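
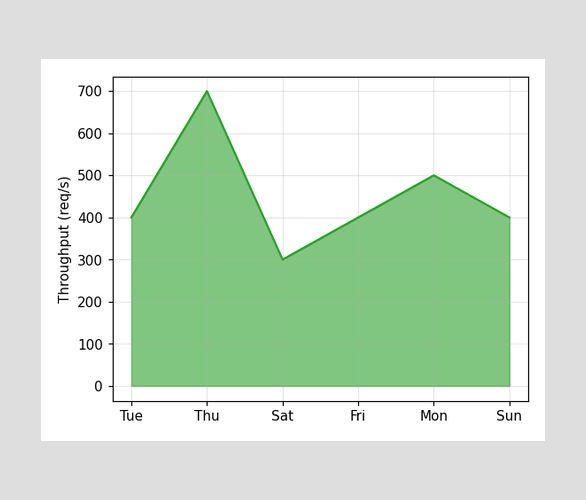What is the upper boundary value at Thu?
At Thu the upper boundary is at 700req/s.

700req/s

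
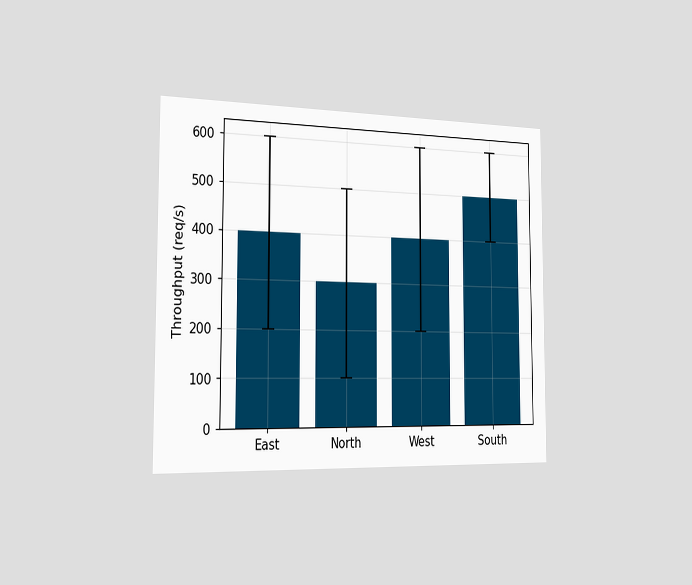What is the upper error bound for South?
The chart is viewed slightly from the left. The South bar's upper whisker reaches 600req/s.

600req/s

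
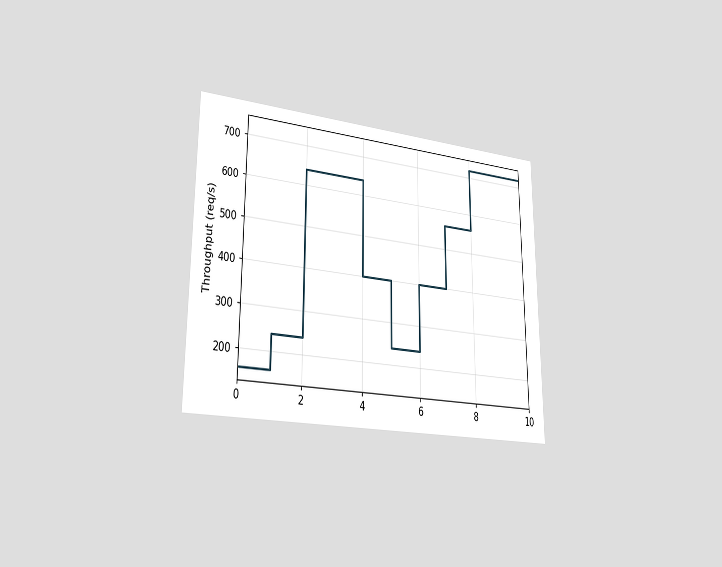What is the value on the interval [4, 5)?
The chart is viewed slightly from the left. On [4, 5) the step sits at 400req/s.

400req/s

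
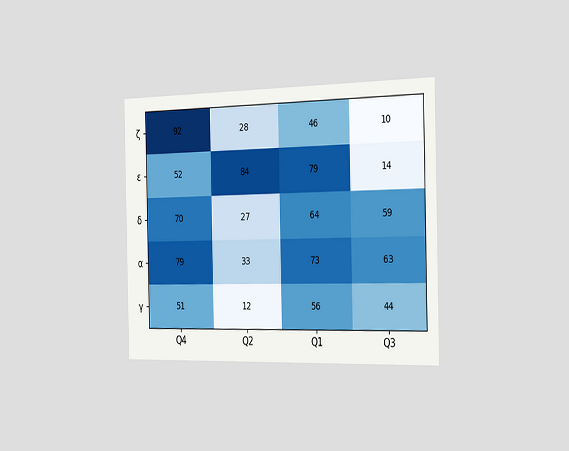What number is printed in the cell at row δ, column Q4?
The chart is viewed slightly from the right. The (δ, Q4) cell reads 70.

70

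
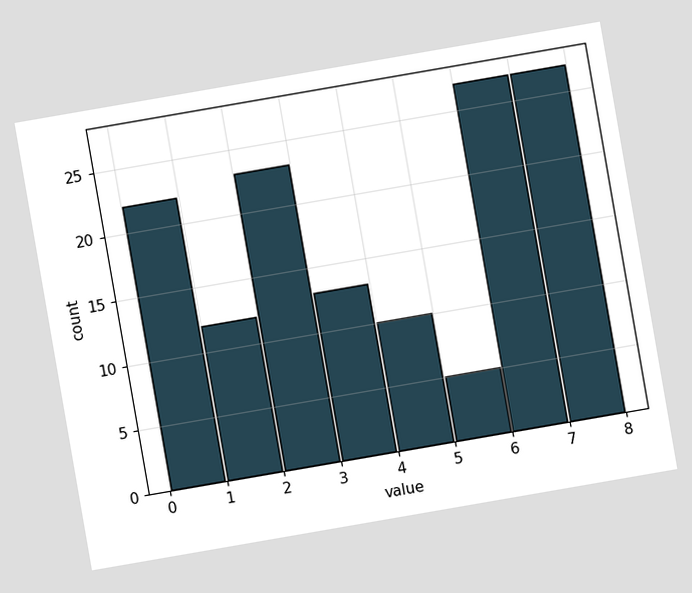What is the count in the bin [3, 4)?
The chart is tilted about 10° counter-clockwise. The [3, 4) bin has height 13.

13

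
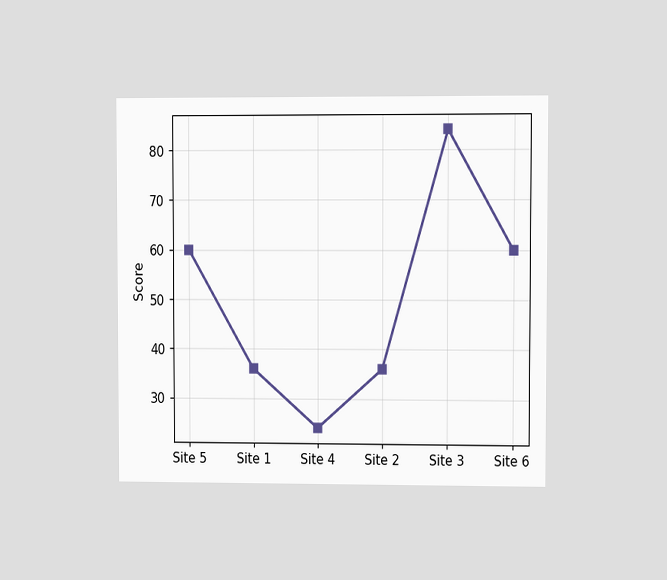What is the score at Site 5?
60

The chart is viewed at a slight angle. At Site 5, the line is at 60.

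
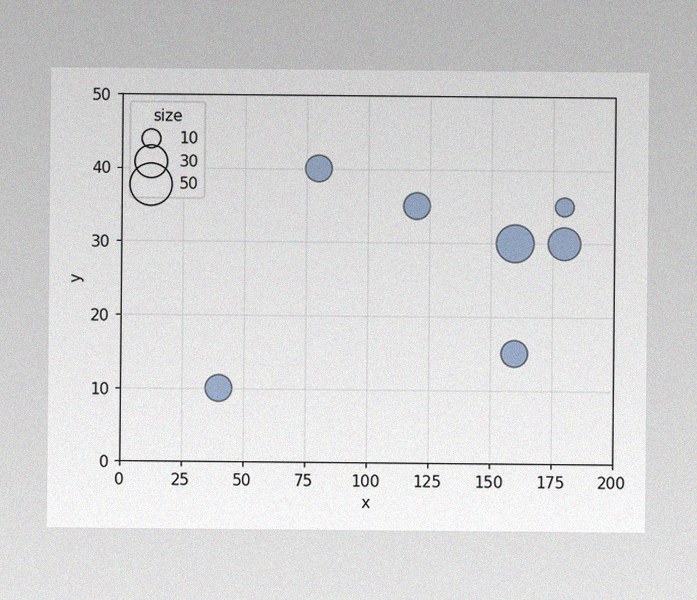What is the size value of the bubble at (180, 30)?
30

The image has some photo noise and uneven lighting. Matching the bubble at (180, 30) against the size legend gives 30.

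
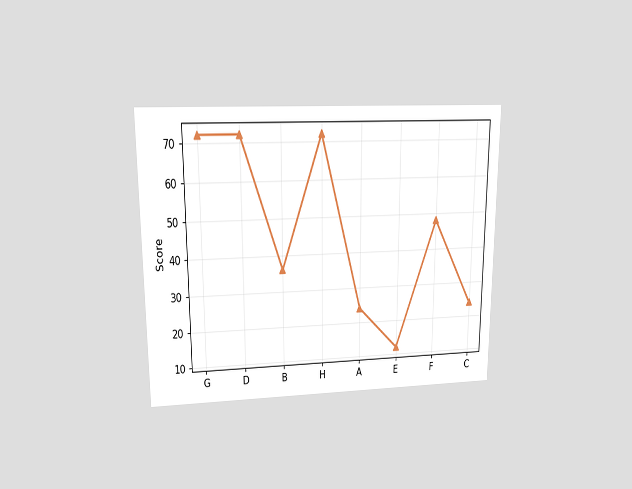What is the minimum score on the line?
The chart is viewed at a slight angle. The lowest point is at E, and reading across to the y-axis gives 12.

12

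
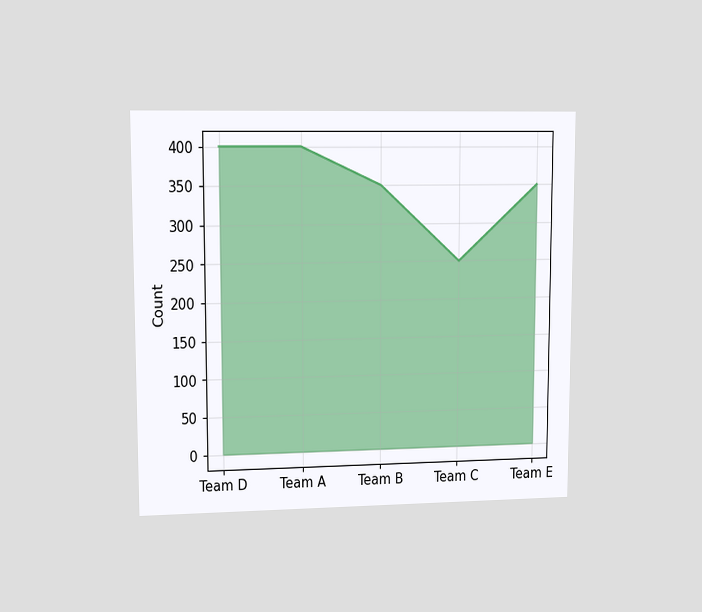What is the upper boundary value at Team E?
350

The chart is viewed at a slight angle. At Team E the upper boundary is at 350.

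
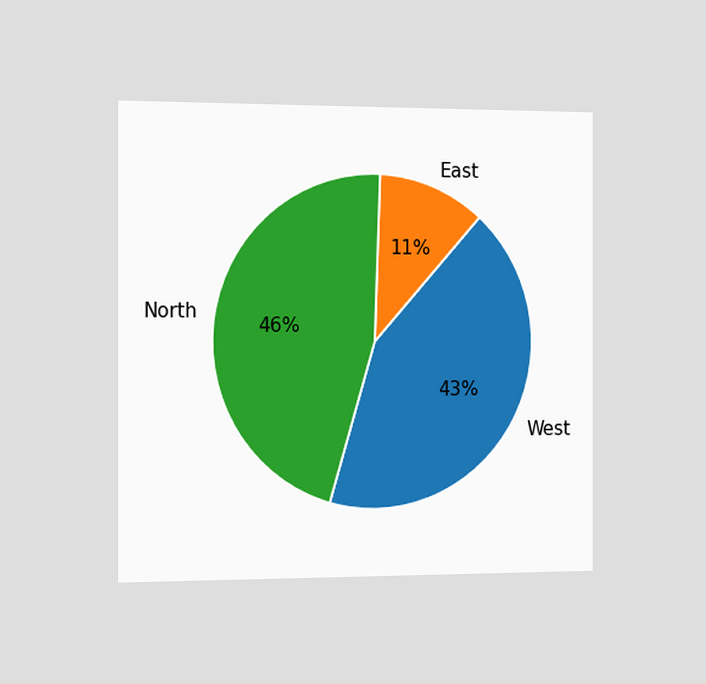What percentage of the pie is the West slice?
43%

The chart is viewed slightly from the left. The West slice takes up 43% of the pie.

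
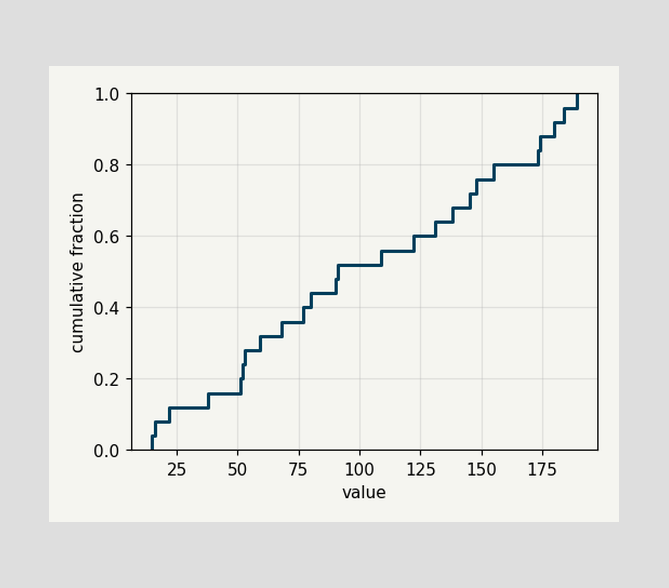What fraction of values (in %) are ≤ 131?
64%

At x=131 the ECDF step is at 64%.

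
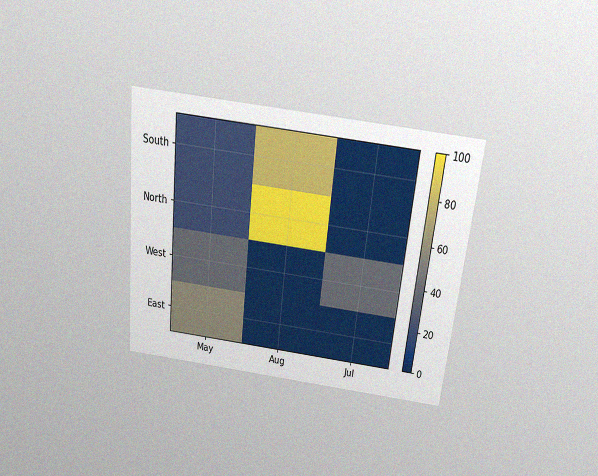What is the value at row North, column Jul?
The chart is tilted about 6° clockwise and viewed slightly from above, with some photo noise. Matching cell (North, Jul) against the colorbar gives 0.

0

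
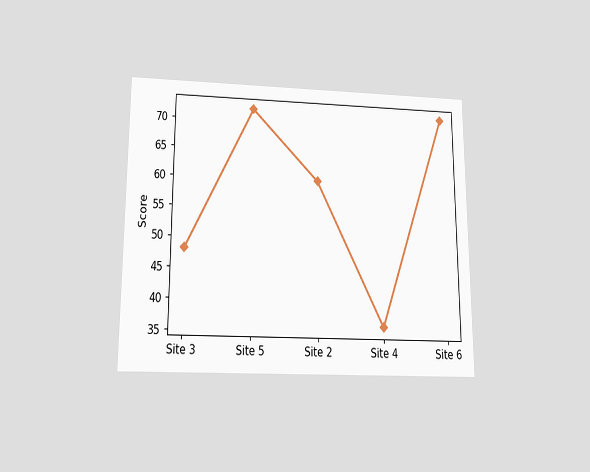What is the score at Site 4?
The chart is viewed slightly from below. At Site 4, the line is at 36.

36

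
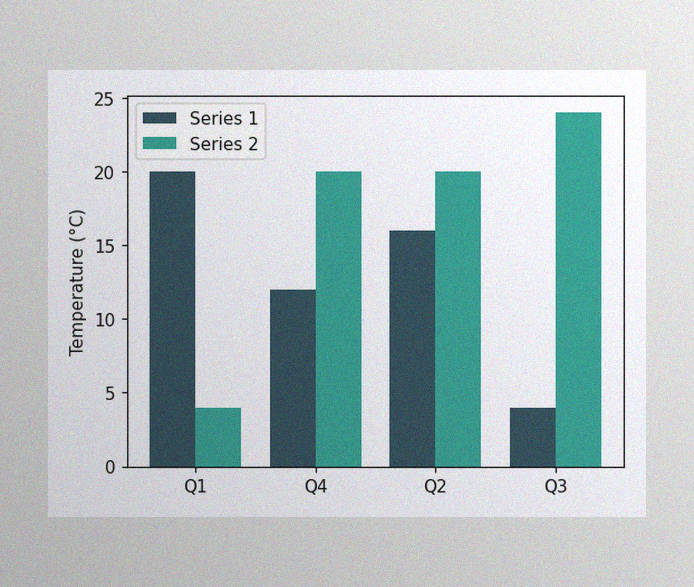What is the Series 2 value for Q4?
20°C

The image has some photo noise and uneven lighting. The Series 2 bar at Q4 reaches 20°C on the y-axis.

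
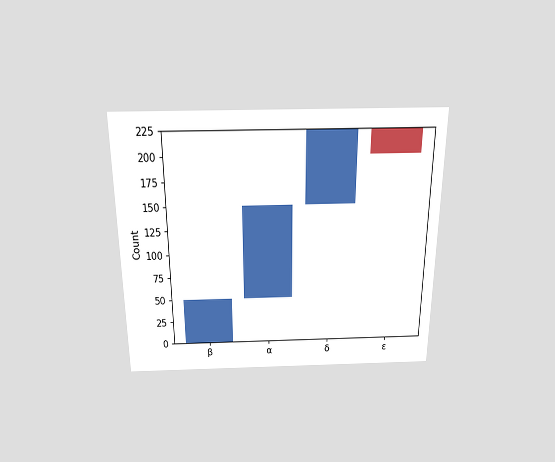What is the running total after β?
50

The chart is viewed slightly from above. After β the running total reaches 50.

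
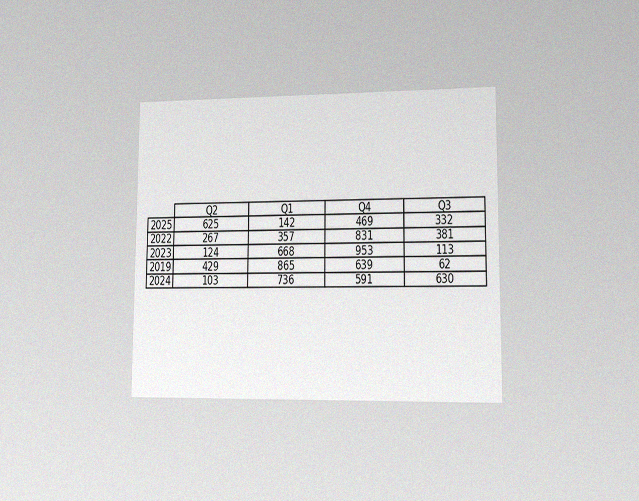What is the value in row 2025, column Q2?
The chart is viewed at a slight angle, with some photo noise. The (2025, Q2) cell reads 625.

625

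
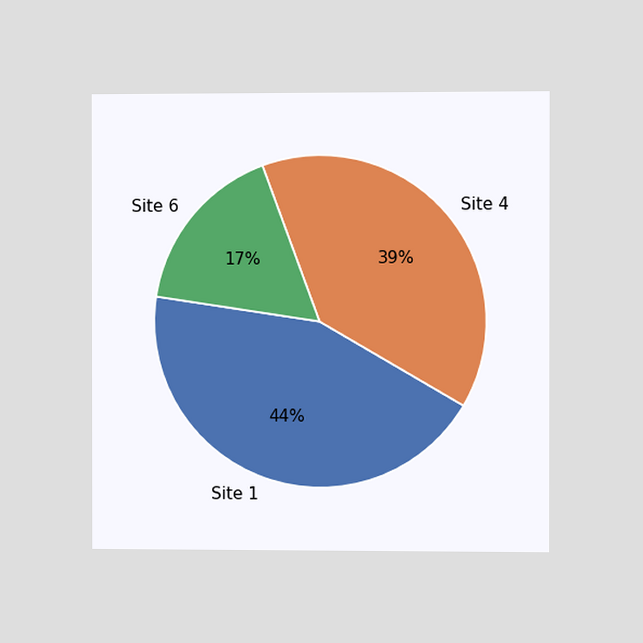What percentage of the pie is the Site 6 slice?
The chart is viewed slightly from the right. The Site 6 slice takes up 17% of the pie.

17%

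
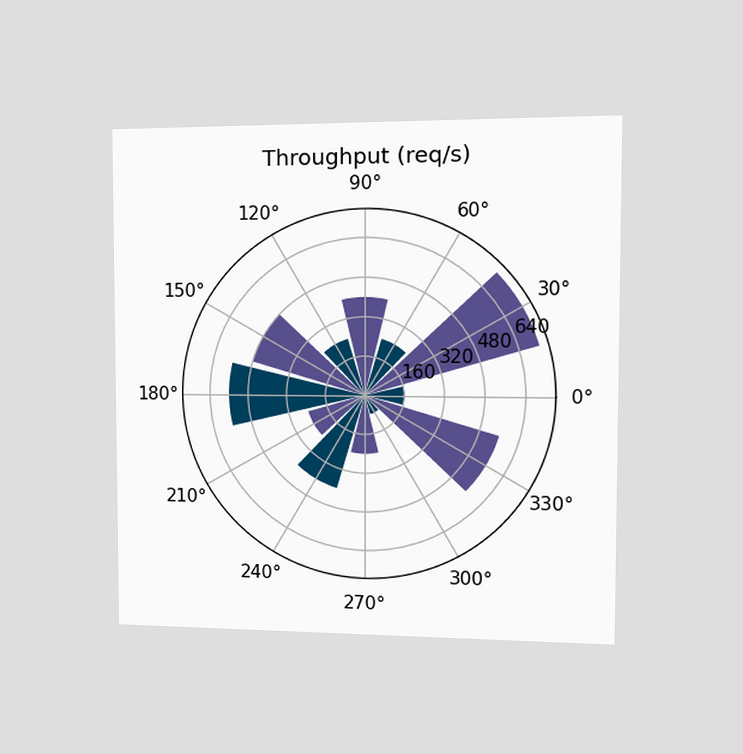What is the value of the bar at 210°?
240req/s

The chart is viewed slightly from the right. The bar at 210° reaches 240req/s on the radial axis.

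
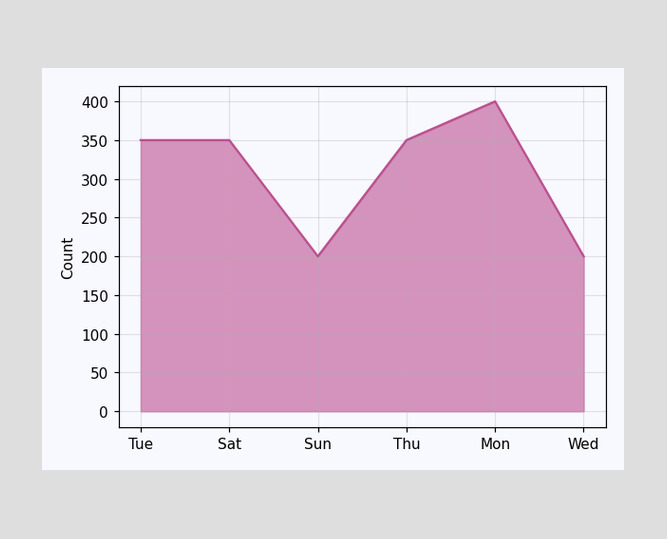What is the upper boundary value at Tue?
At Tue the upper boundary is at 350.

350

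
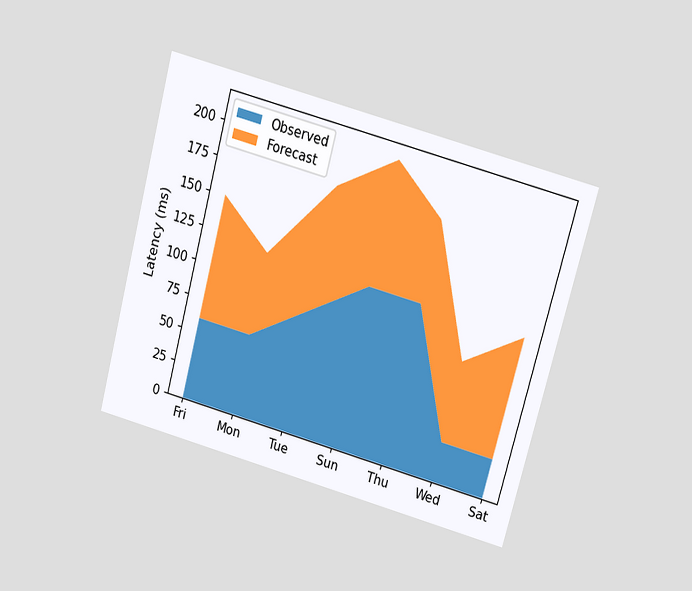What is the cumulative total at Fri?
150ms

The chart is tilted about 15° clockwise and viewed slightly from above. The stacked total at Fri reaches 150ms.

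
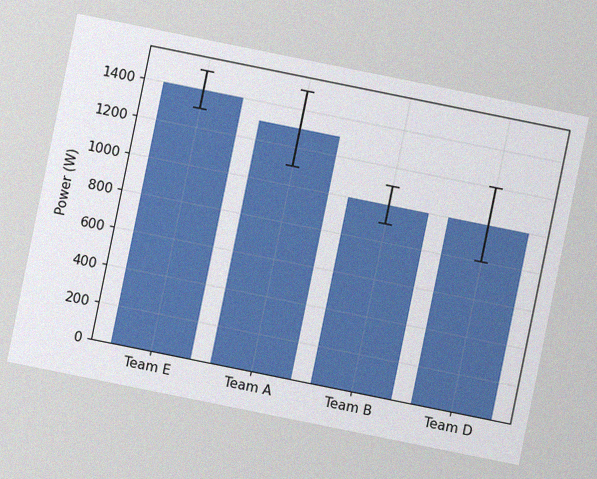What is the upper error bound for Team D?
1200W

The chart is tilted about 11° clockwise, with some photo noise. The Team D bar's upper whisker reaches 1200W.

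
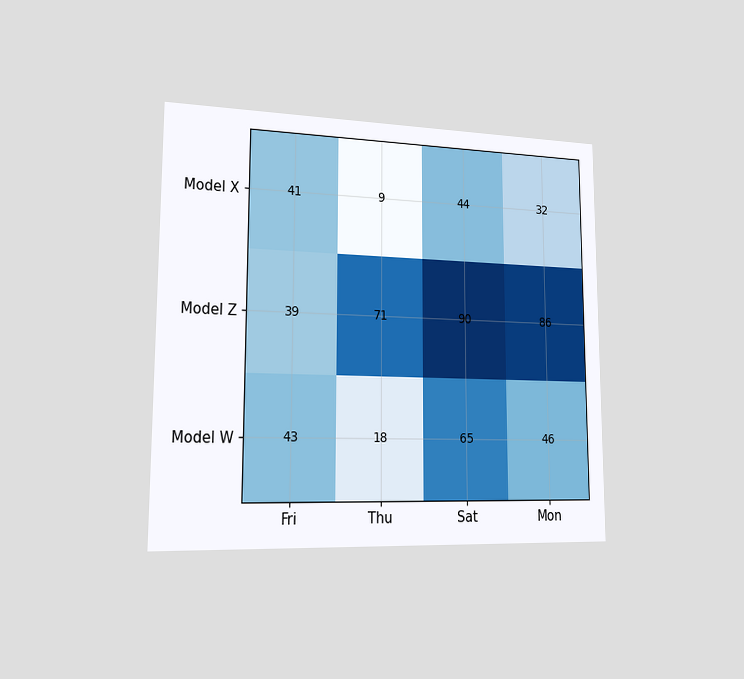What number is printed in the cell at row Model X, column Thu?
The chart is viewed slightly from the left. The (Model X, Thu) cell reads 9.

9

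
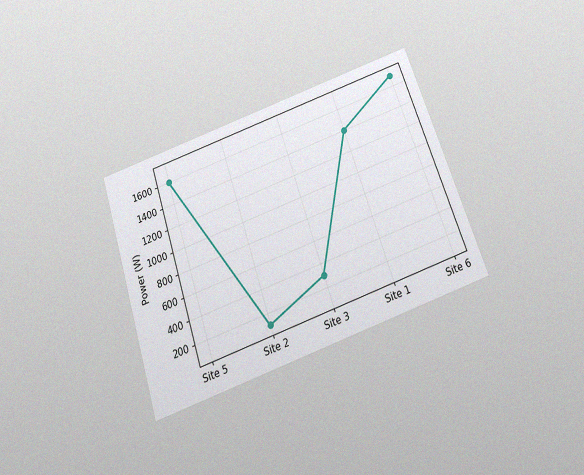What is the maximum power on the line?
The chart is tilted about 19° counter-clockwise and viewed slightly from below, with some photo noise. The highest point is at Site 6, and reading across to the y-axis gives 1700W.

1700W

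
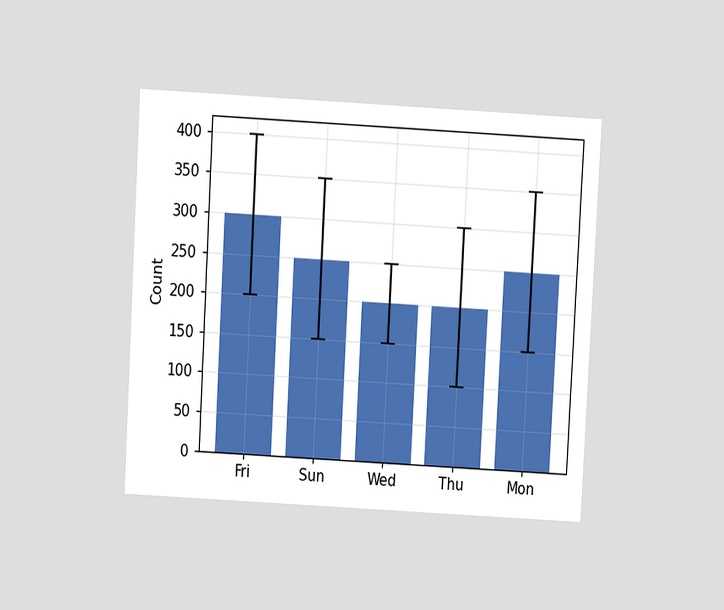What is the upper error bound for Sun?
The chart is tilted about 3° clockwise and viewed at a slight angle. The Sun bar's upper whisker reaches 350.

350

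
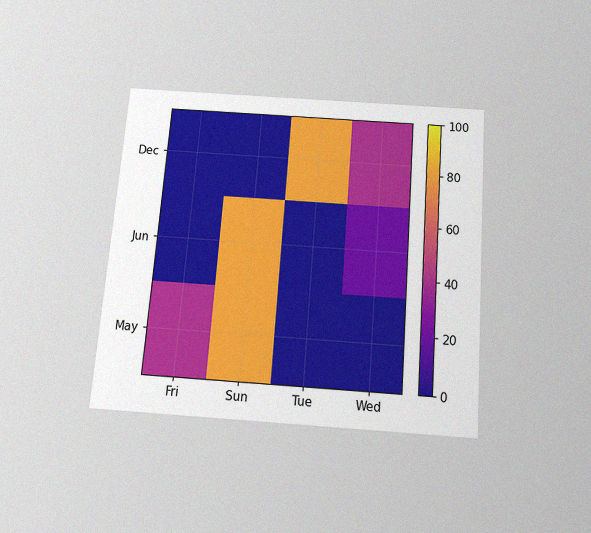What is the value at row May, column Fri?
The chart is tilted about 4° clockwise and viewed slightly from below, with some photo noise. Matching cell (May, Fri) against the colorbar gives 40.

40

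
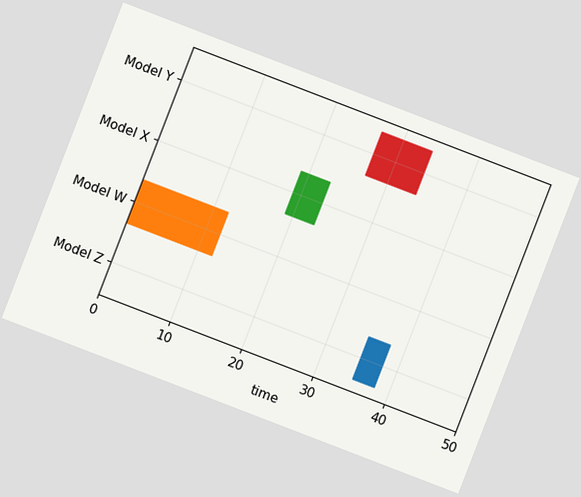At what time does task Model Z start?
35

The chart is tilted about 21° clockwise. The Model Z bar begins at t=35.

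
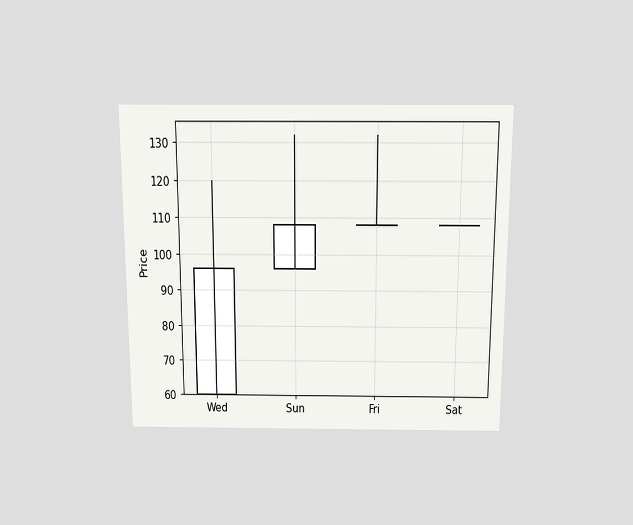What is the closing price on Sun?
The chart is viewed slightly from above. The Sun candle closes at 108.

108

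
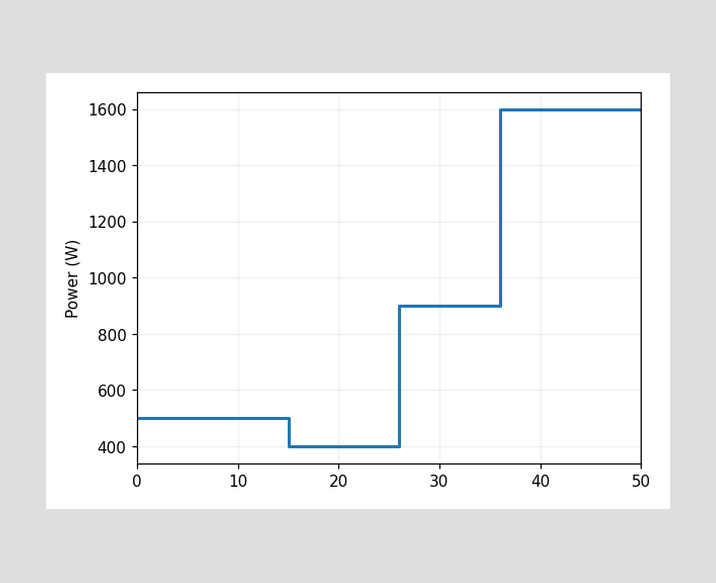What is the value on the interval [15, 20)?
On [15, 20) the step sits at 400W.

400W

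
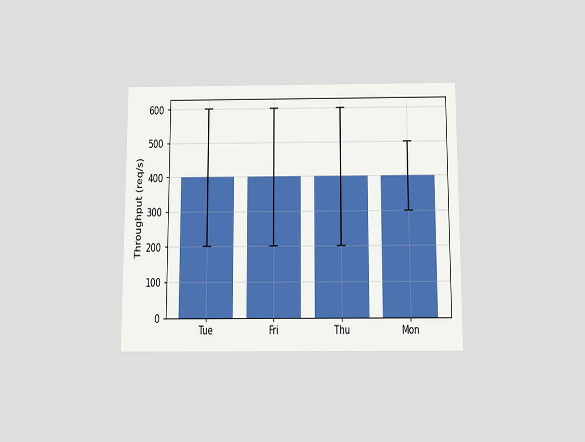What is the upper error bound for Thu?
600req/s

The chart is viewed slightly from below. The Thu bar's upper whisker reaches 600req/s.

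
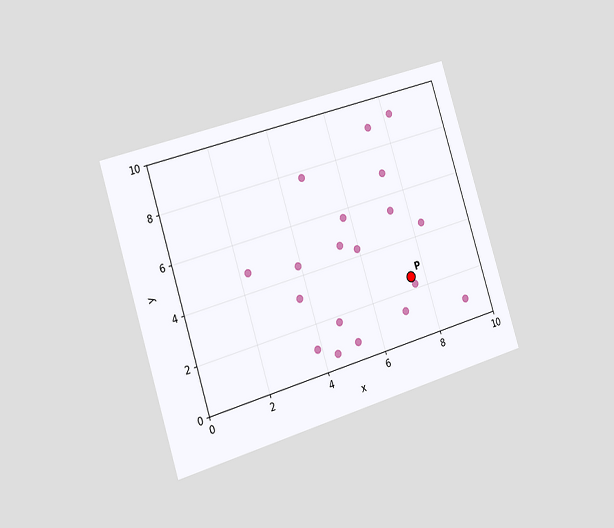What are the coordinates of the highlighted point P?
(7.5, 2.5)

The chart is tilted about 17° counter-clockwise and viewed slightly from the left. Following the gridlines from P to each axis, P sits at (7.5, 2.5).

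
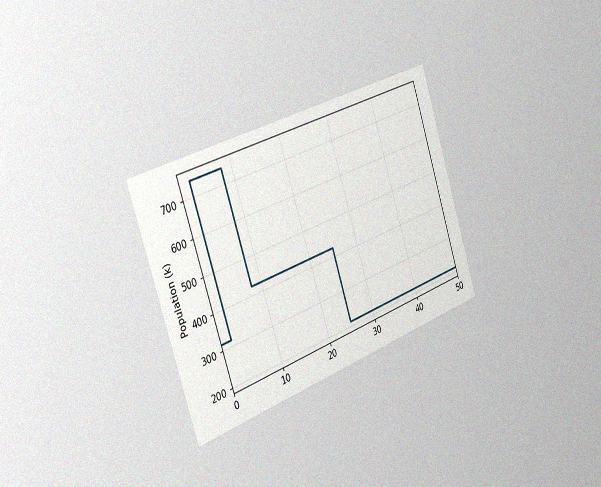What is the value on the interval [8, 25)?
424k

The chart is tilted about 19° counter-clockwise and viewed slightly from the left, with some photo noise. On [8, 25) the step sits at 424k.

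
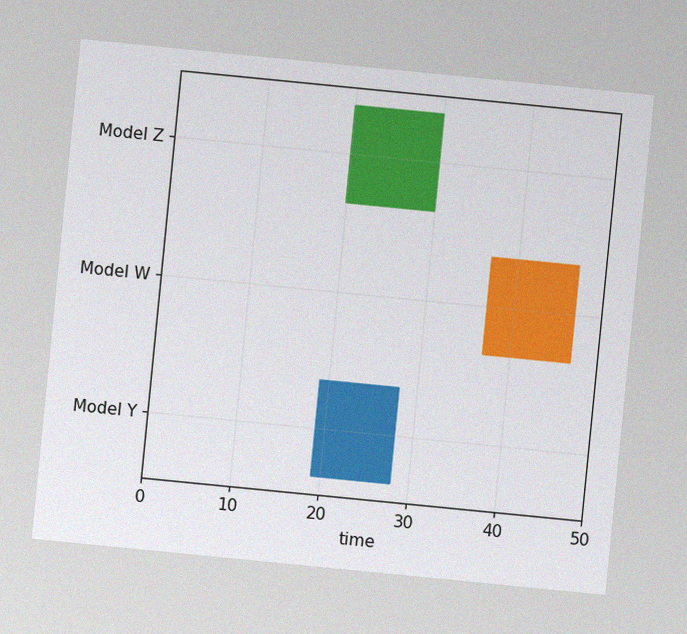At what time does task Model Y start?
The chart is tilted about 6° clockwise, with some photo noise. The Model Y bar begins at t=19.

19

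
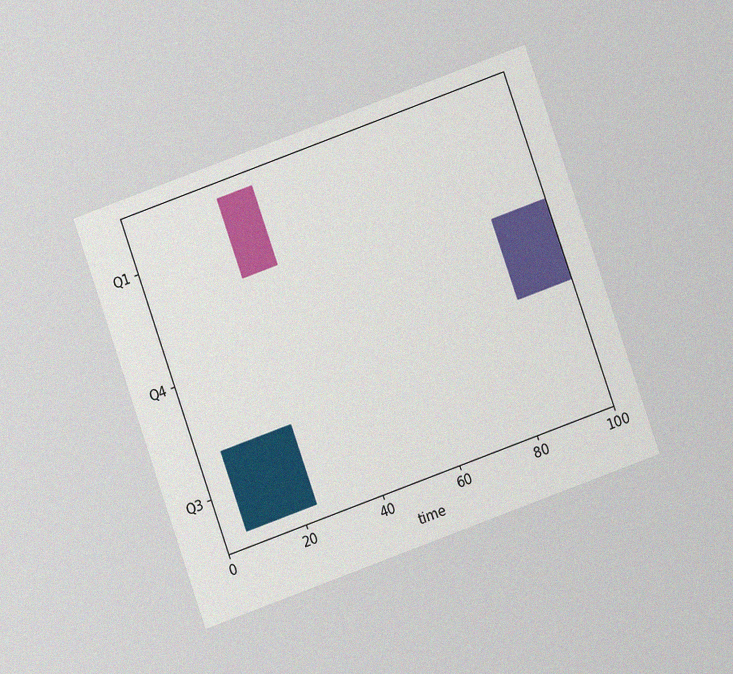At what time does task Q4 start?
The chart is tilted about 20° counter-clockwise and viewed at a slight angle, with some photo noise. The Q4 bar begins at t=86.

86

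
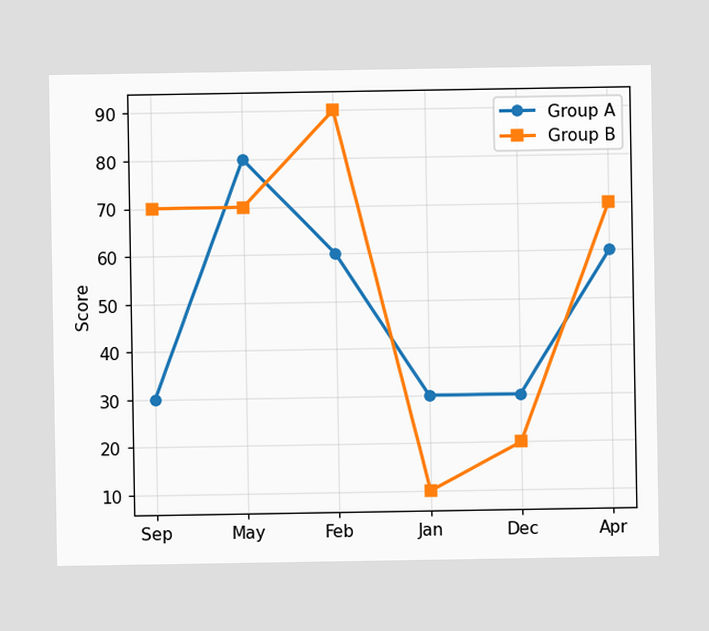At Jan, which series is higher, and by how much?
Group A, by 20

At Jan, Group A sits above the other line by 20.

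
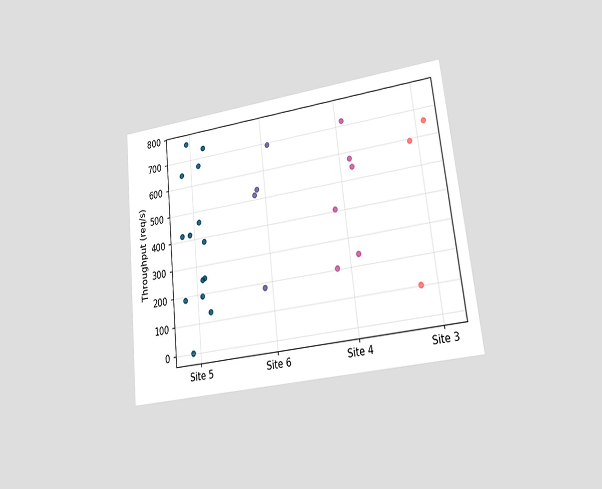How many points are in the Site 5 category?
The chart is tilted about 6° counter-clockwise and viewed at a slight angle. Counting the markers in the Site 5 column gives 14.

14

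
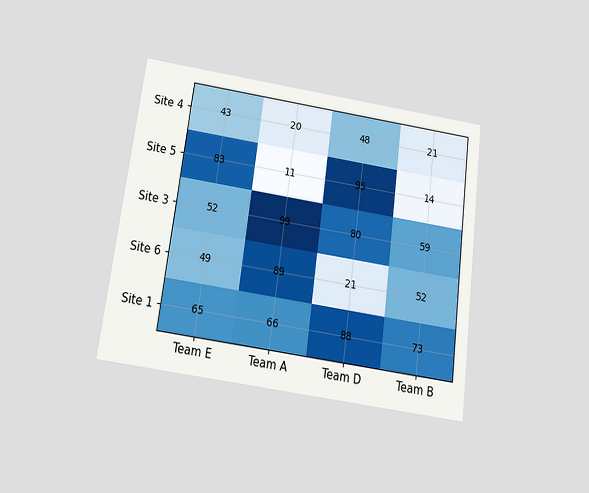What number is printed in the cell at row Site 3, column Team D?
80

The chart is tilted about 8° clockwise and viewed slightly from below. The (Site 3, Team D) cell reads 80.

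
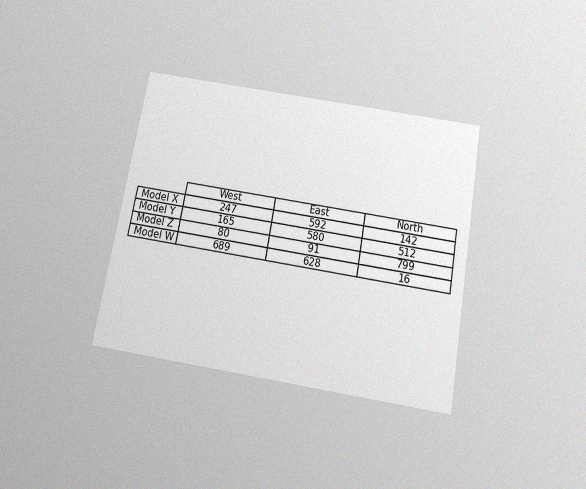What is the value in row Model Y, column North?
512

The chart is tilted about 10° clockwise and viewed slightly from below, with some photo noise. The (Model Y, North) cell reads 512.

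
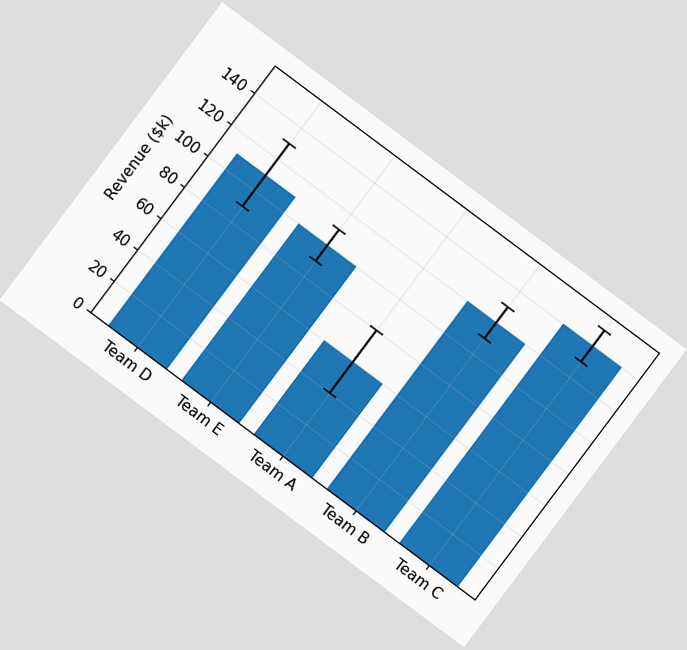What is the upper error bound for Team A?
The chart is tilted about 37° clockwise. The Team A bar's upper whisker reaches $80k.

$80k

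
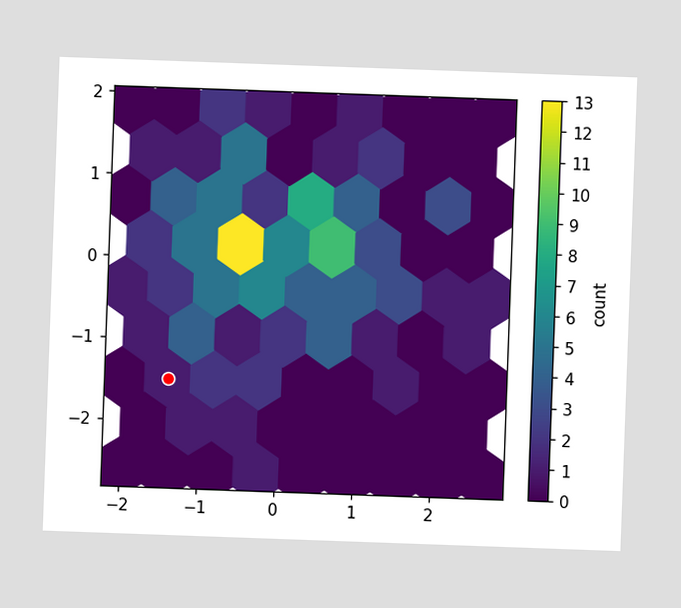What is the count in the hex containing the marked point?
The chart is tilted about 2° clockwise. The marked hex reads 1 on the colorbar.

1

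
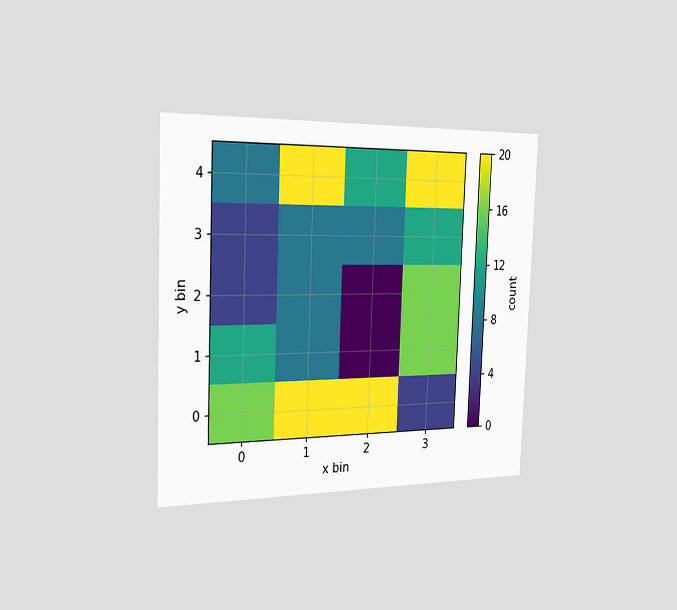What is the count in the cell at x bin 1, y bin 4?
The chart is tilted about 2° clockwise and viewed slightly from the left. Matching the cell (1, 4) against the colorbar gives 20.

20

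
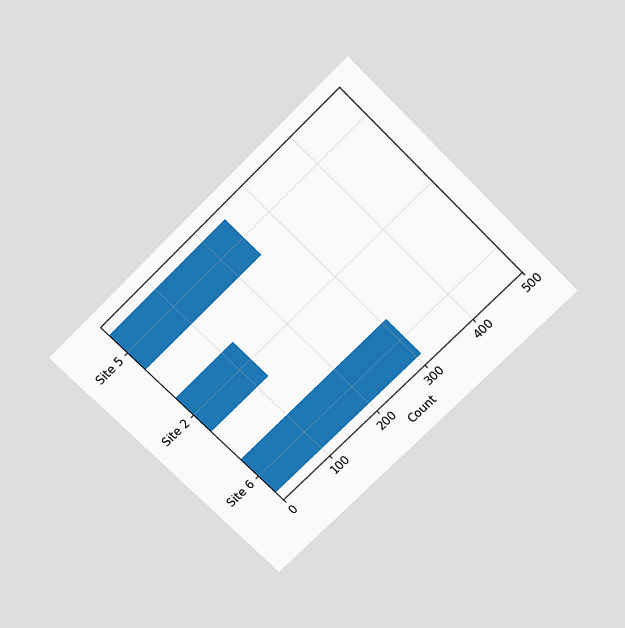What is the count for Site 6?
The chart is tilted about 45° counter-clockwise and viewed slightly from above. Reading along the chart's x-axis, the Site 6 bar reaches 310.

310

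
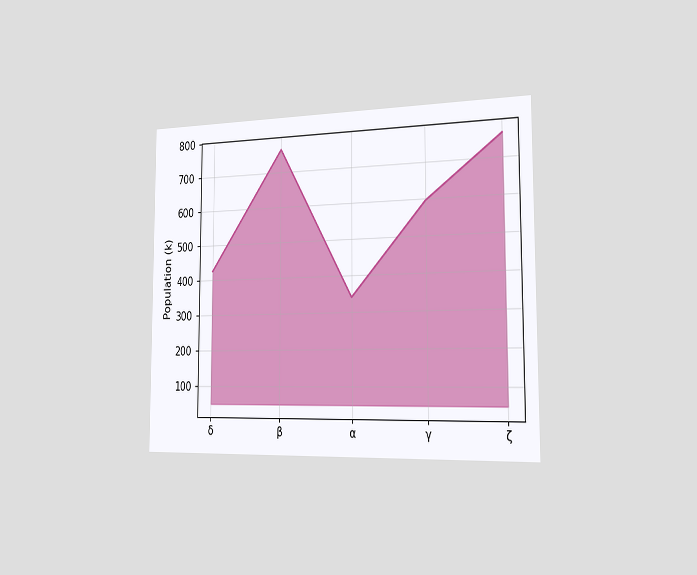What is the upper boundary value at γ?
The chart is viewed slightly from the right. At γ the upper boundary is at 595k.

595k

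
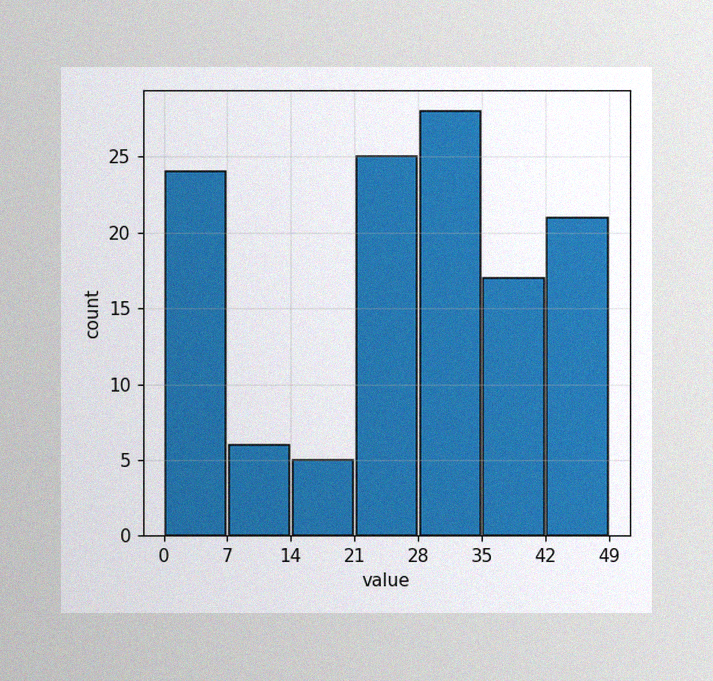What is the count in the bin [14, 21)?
The image has some photo noise and uneven lighting. The [14, 21) bin has height 5.

5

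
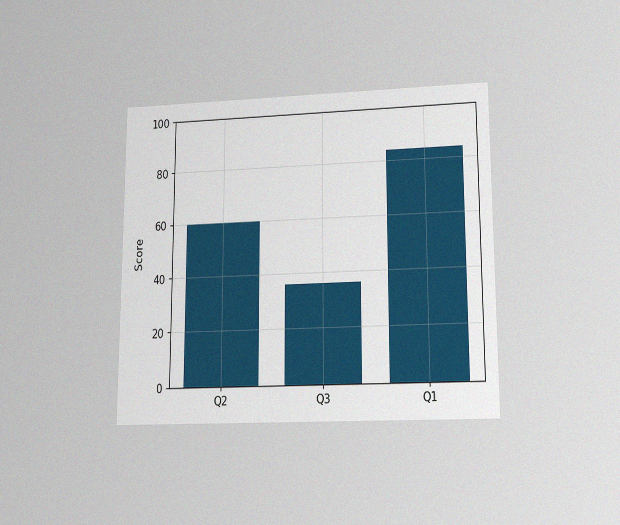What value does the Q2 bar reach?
60

The chart is viewed at a slight angle, with some photo noise. Reading along the chart's y-axis, the Q2 bar reaches 60.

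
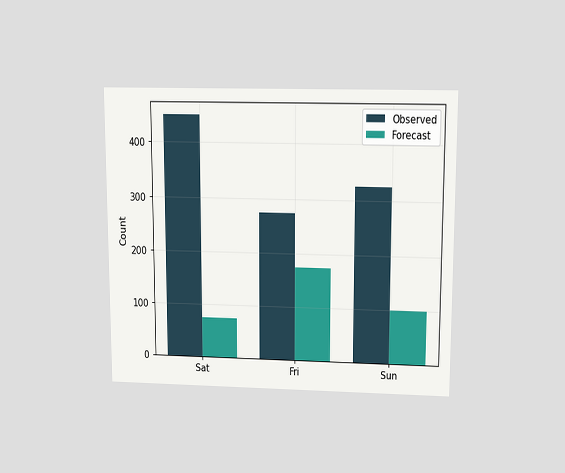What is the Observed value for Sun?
The chart is viewed slightly from above. The Observed bar at Sun reaches 325 on the y-axis.

325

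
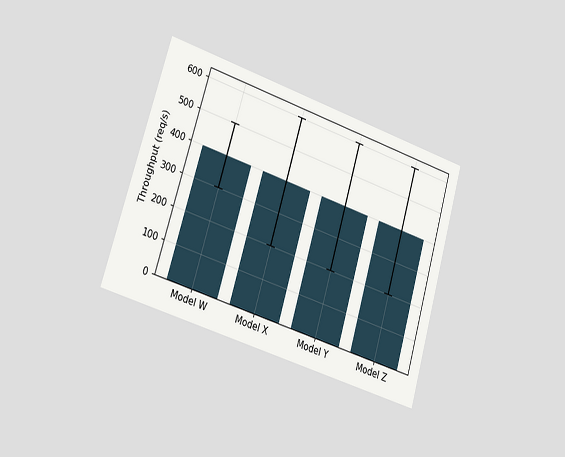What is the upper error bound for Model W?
500req/s

The chart is tilted about 17° clockwise and viewed slightly from the left. The Model W bar's upper whisker reaches 500req/s.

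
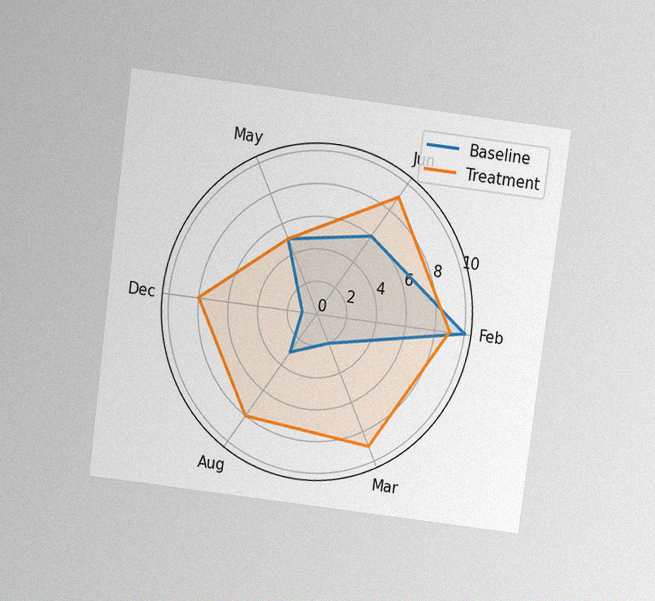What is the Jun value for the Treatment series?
The chart is tilted about 7° clockwise and viewed slightly from above, with some photo noise. On the Jun axis, Treatment reaches 9.

9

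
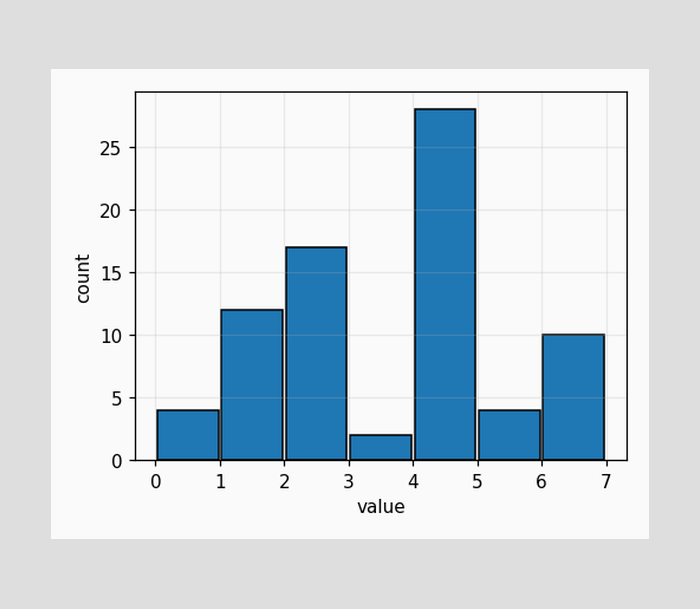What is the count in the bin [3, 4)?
The [3, 4) bin has height 2.

2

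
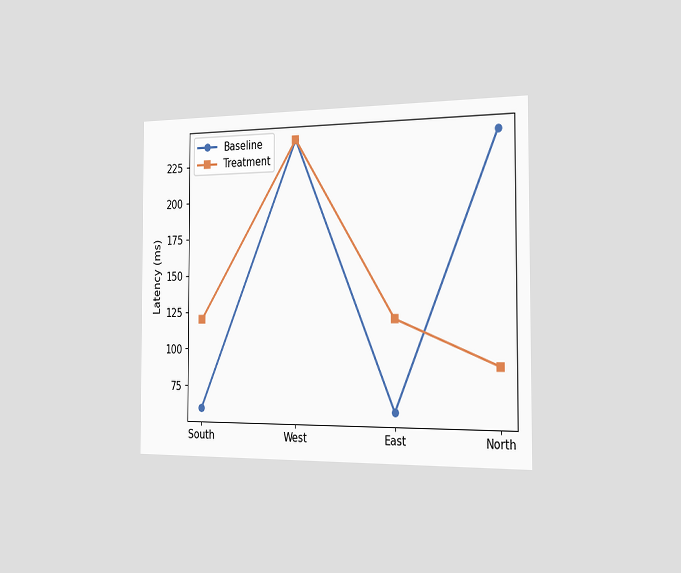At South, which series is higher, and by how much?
Treatment, by 60ms

The chart is viewed slightly from the right. At South, Treatment sits above the other line by 60ms.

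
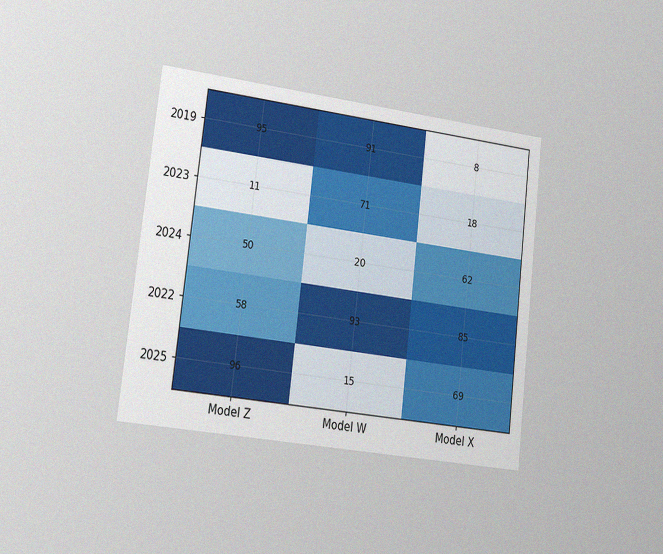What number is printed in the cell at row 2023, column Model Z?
11

The chart is tilted about 7° clockwise and viewed slightly from the left, with some photo noise. The (2023, Model Z) cell reads 11.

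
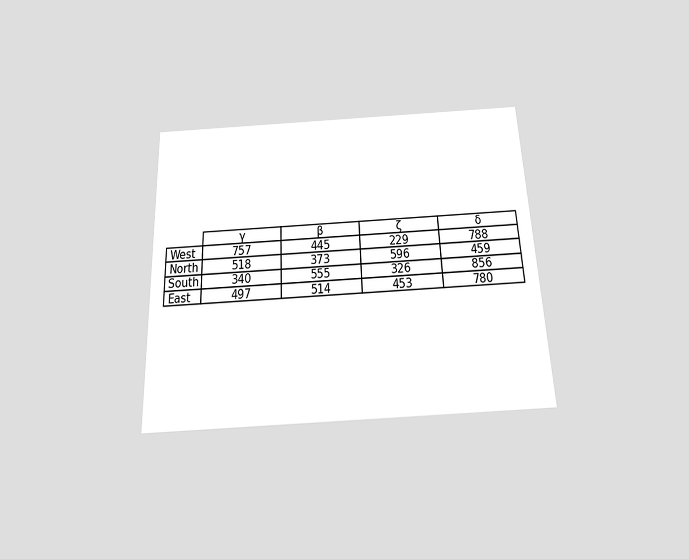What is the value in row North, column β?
The chart is tilted about 2° counter-clockwise and viewed slightly from below. The (North, β) cell reads 373.

373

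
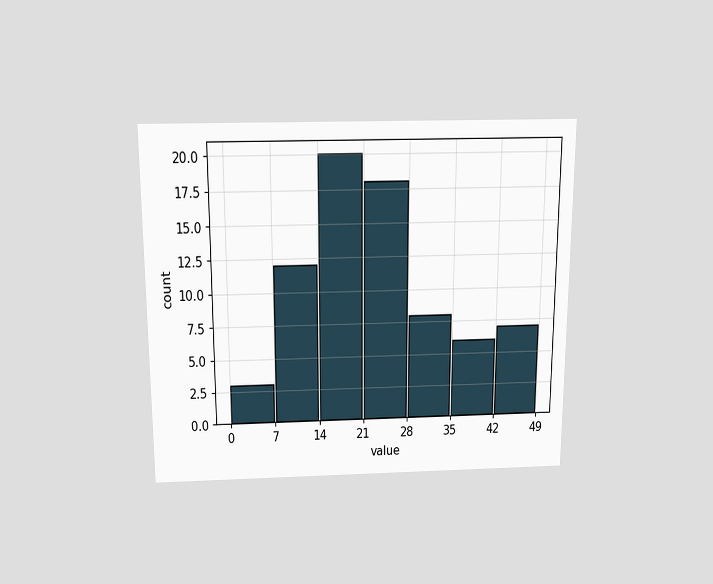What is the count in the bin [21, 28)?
The chart is viewed slightly from above. The [21, 28) bin has height 18.

18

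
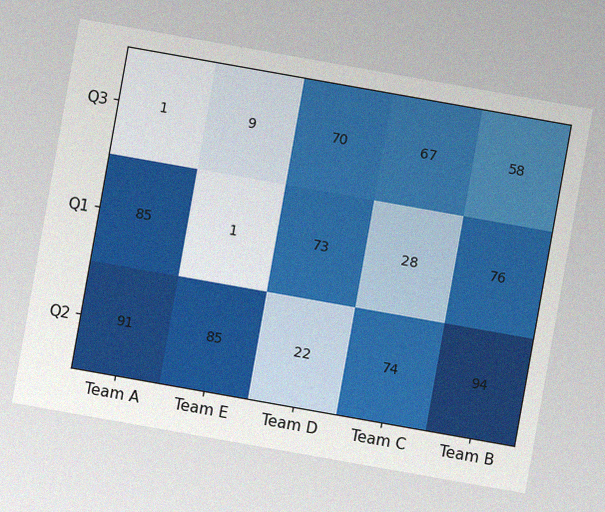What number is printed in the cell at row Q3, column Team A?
1

The chart is tilted about 10° clockwise, with some photo noise. The (Q3, Team A) cell reads 1.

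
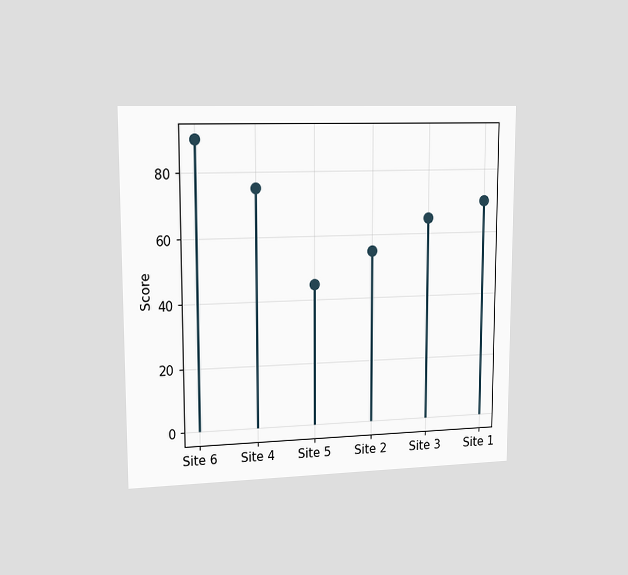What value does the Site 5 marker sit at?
The chart is viewed slightly from the left. The Site 5 marker sits at 45.

45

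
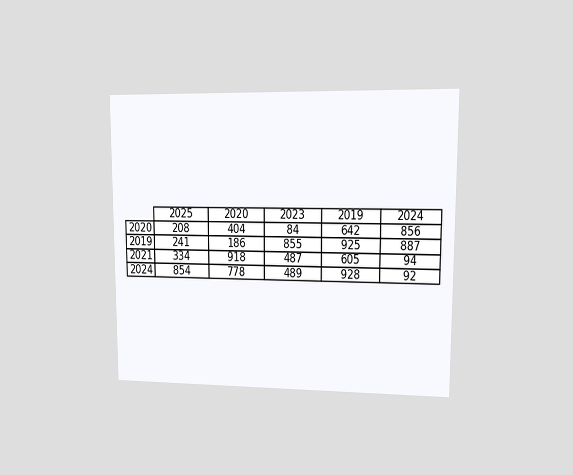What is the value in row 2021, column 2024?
94

The chart is viewed at a slight angle. The (2021, 2024) cell reads 94.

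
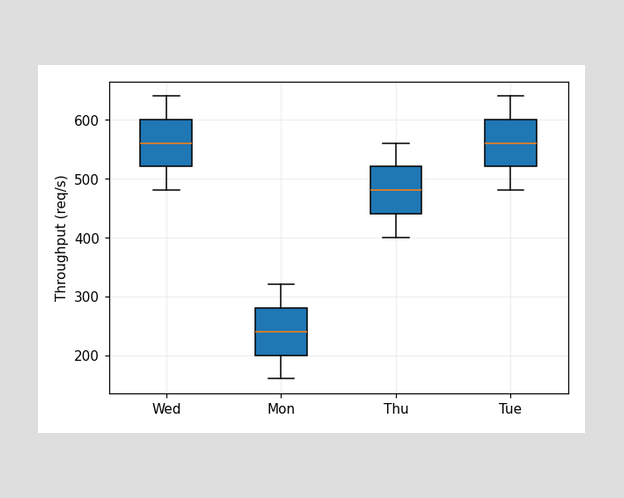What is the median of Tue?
The median line in the Tue box sits at 560req/s.

560req/s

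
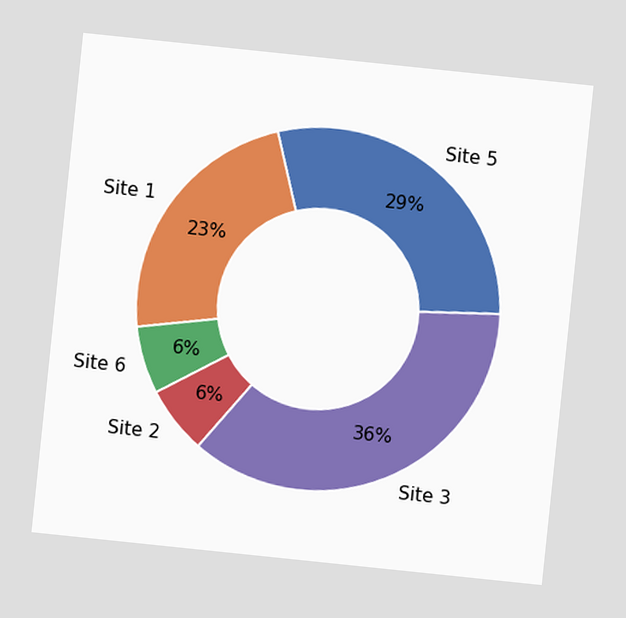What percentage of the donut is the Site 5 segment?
29%

The chart is tilted about 6° clockwise. The Site 5 segment takes up 29% of the ring.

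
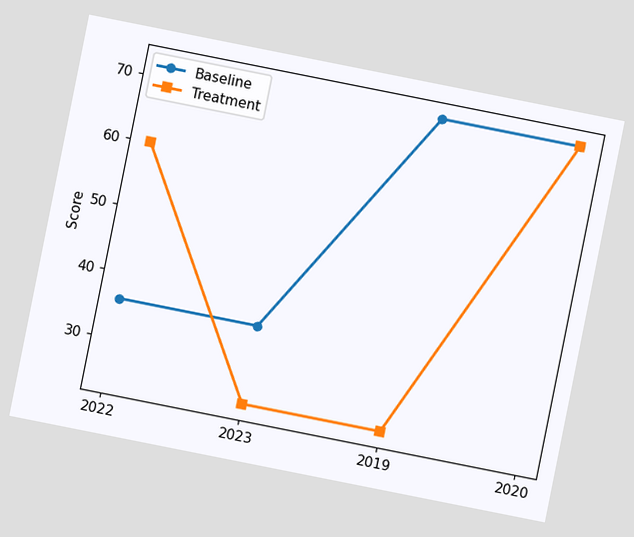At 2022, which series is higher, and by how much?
The chart is tilted about 11° clockwise. At 2022, Treatment sits above the other line by 24.

Treatment, by 24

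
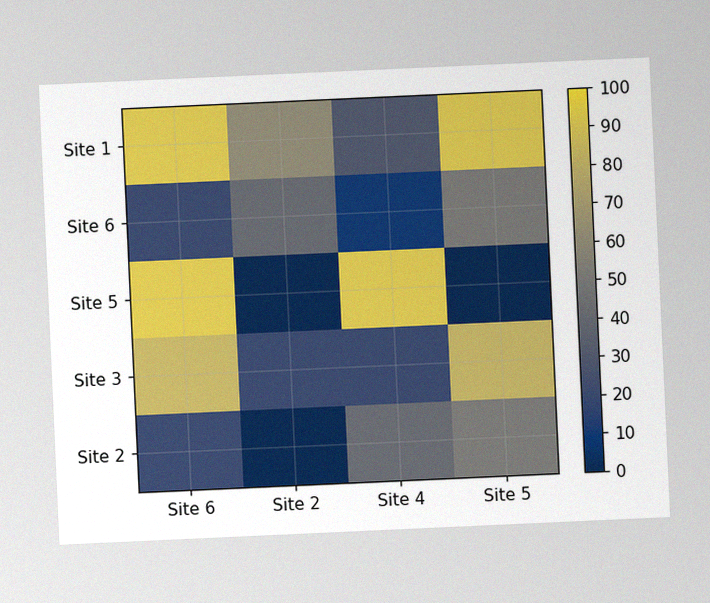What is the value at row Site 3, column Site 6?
80

The chart is tilted about 3° counter-clockwise, with some photo noise. Matching cell (Site 3, Site 6) against the colorbar gives 80.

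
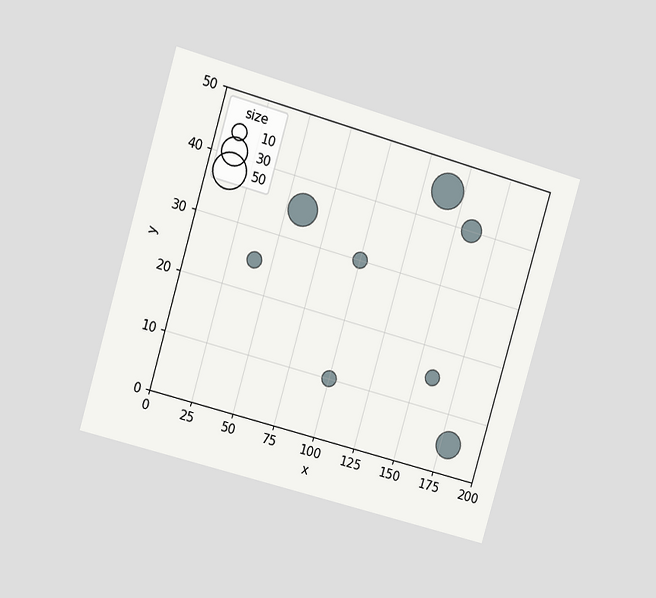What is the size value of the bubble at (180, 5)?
30

The chart is tilted about 16° clockwise and viewed slightly from the left. Matching the bubble at (180, 5) against the size legend gives 30.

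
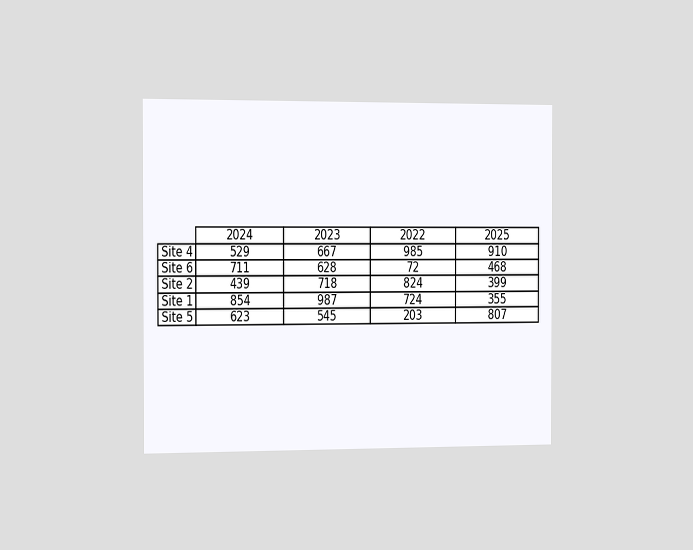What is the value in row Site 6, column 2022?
72

The chart is viewed slightly from the left. The (Site 6, 2022) cell reads 72.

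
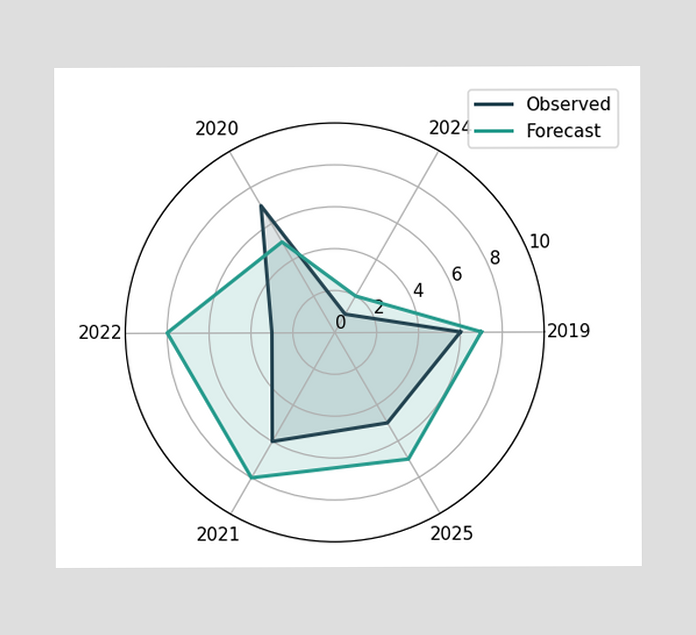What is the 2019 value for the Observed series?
6

On the 2019 axis, Observed reaches 6.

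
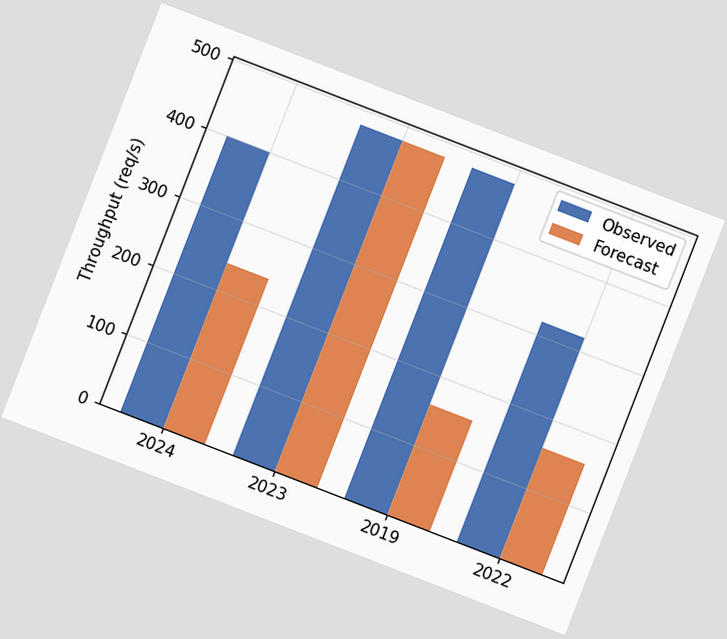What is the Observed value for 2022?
The chart is tilted about 21° clockwise. The Observed bar at 2022 reaches 320req/s on the y-axis.

320req/s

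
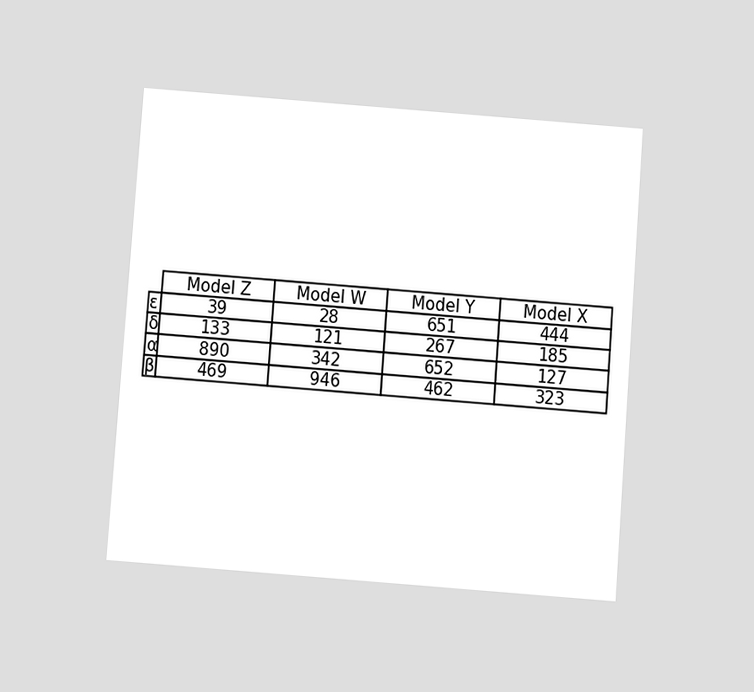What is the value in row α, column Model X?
127

The chart is tilted about 4° clockwise and viewed at a slight angle. The (α, Model X) cell reads 127.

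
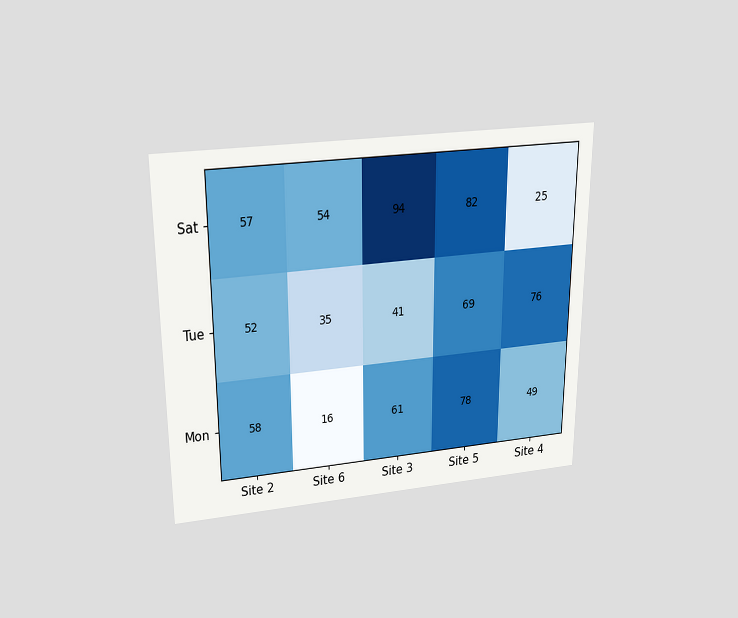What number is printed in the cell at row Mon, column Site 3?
61

The chart is viewed slightly from above. The (Mon, Site 3) cell reads 61.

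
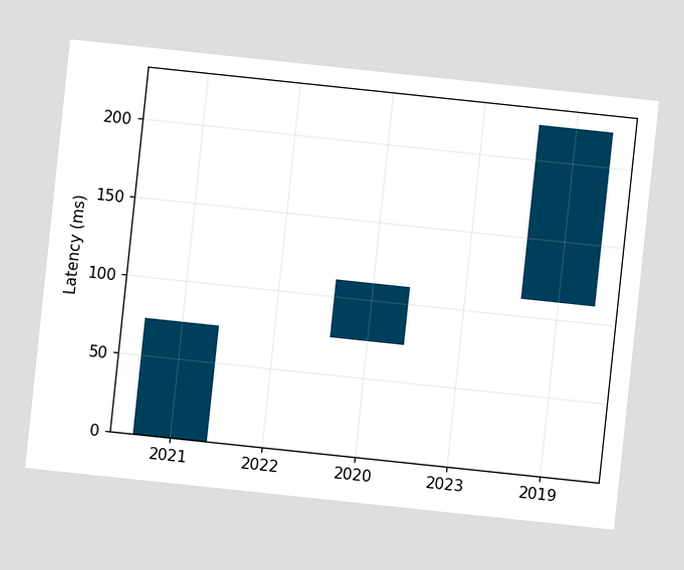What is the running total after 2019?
222ms

The chart is tilted about 6° clockwise. After 2019 the running total reaches 222ms.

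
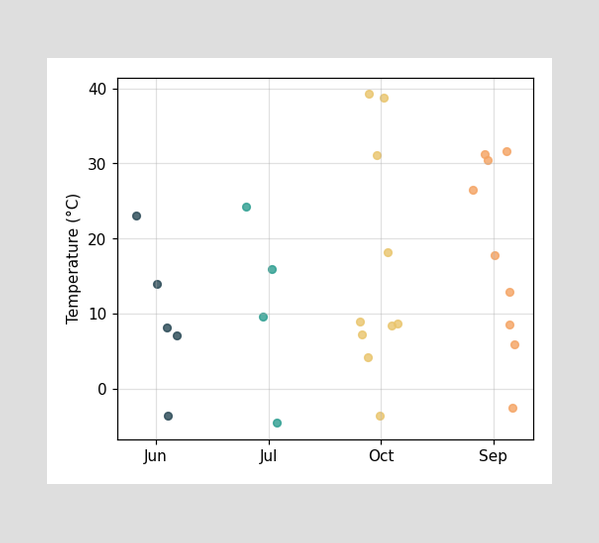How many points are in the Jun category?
Counting the markers in the Jun column gives 5.

5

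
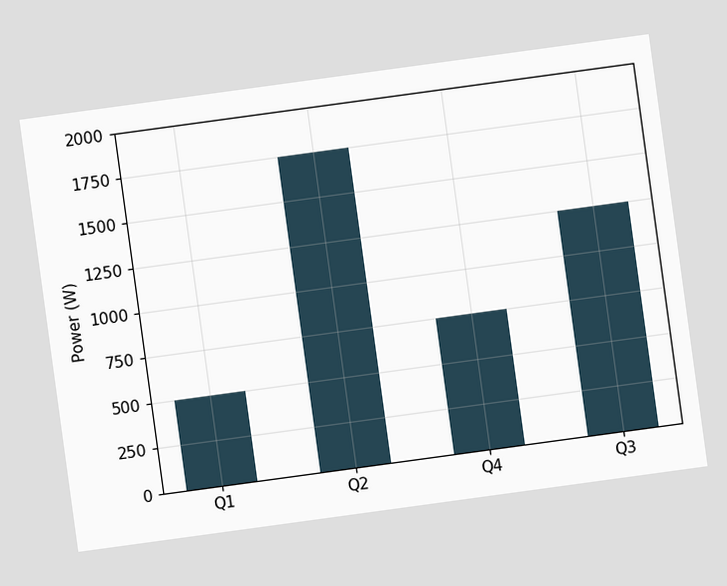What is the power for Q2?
1750W

The chart is tilted about 8° counter-clockwise. Reading along the chart's y-axis, the Q2 bar reaches 1750W.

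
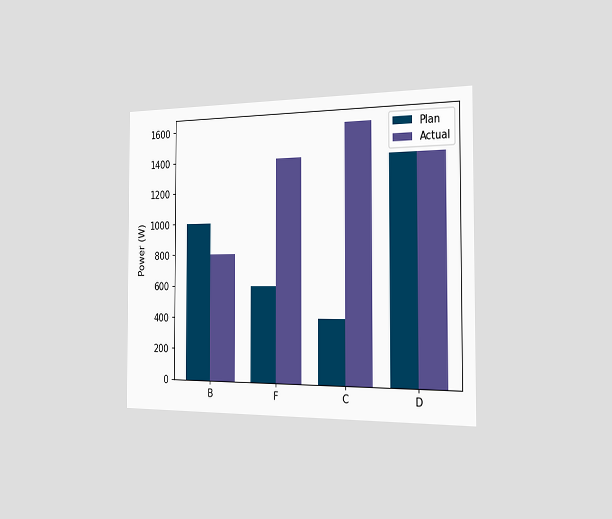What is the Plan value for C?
The chart is viewed slightly from the right. The Plan bar at C reaches 400W on the y-axis.

400W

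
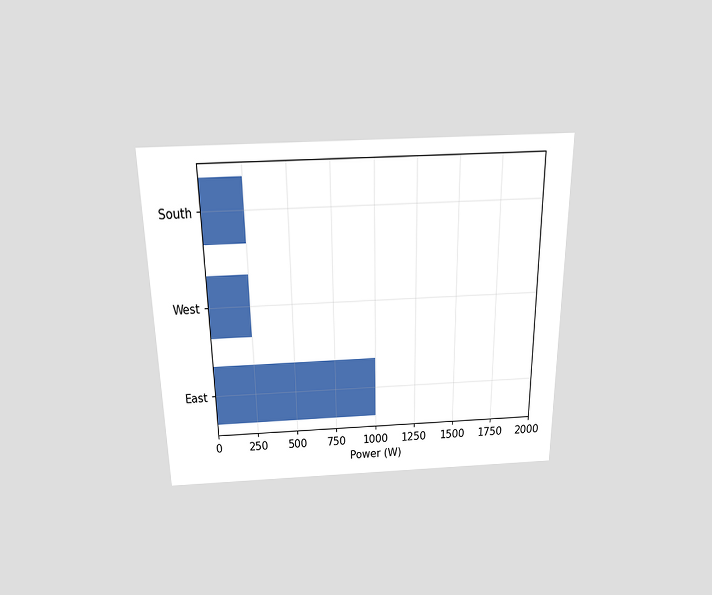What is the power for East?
1000W

The chart is viewed slightly from above. Reading along the chart's x-axis, the East bar reaches 1000W.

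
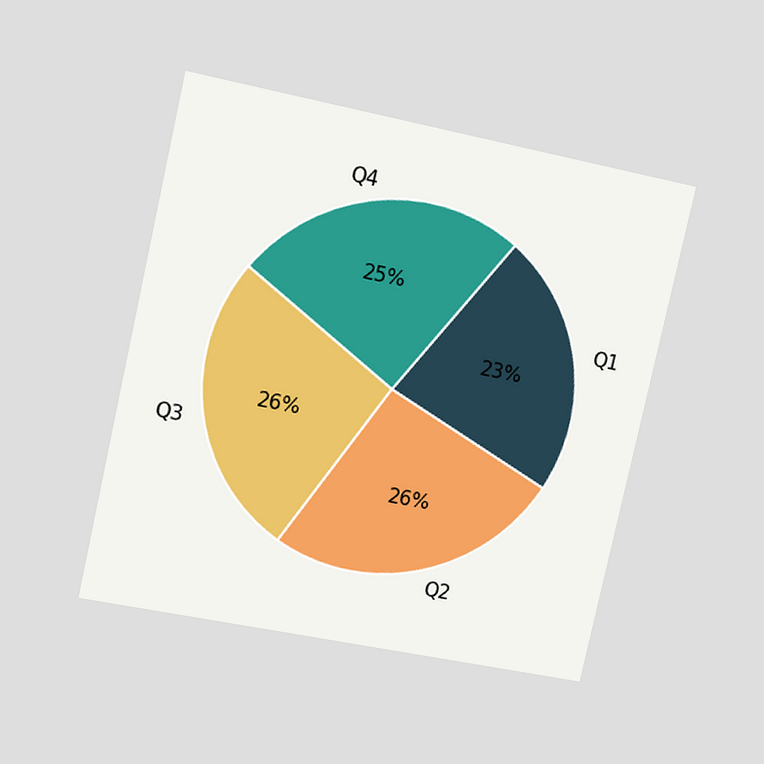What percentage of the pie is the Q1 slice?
The chart is tilted about 13° clockwise and viewed at a slight angle. The Q1 slice takes up 23% of the pie.

23%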